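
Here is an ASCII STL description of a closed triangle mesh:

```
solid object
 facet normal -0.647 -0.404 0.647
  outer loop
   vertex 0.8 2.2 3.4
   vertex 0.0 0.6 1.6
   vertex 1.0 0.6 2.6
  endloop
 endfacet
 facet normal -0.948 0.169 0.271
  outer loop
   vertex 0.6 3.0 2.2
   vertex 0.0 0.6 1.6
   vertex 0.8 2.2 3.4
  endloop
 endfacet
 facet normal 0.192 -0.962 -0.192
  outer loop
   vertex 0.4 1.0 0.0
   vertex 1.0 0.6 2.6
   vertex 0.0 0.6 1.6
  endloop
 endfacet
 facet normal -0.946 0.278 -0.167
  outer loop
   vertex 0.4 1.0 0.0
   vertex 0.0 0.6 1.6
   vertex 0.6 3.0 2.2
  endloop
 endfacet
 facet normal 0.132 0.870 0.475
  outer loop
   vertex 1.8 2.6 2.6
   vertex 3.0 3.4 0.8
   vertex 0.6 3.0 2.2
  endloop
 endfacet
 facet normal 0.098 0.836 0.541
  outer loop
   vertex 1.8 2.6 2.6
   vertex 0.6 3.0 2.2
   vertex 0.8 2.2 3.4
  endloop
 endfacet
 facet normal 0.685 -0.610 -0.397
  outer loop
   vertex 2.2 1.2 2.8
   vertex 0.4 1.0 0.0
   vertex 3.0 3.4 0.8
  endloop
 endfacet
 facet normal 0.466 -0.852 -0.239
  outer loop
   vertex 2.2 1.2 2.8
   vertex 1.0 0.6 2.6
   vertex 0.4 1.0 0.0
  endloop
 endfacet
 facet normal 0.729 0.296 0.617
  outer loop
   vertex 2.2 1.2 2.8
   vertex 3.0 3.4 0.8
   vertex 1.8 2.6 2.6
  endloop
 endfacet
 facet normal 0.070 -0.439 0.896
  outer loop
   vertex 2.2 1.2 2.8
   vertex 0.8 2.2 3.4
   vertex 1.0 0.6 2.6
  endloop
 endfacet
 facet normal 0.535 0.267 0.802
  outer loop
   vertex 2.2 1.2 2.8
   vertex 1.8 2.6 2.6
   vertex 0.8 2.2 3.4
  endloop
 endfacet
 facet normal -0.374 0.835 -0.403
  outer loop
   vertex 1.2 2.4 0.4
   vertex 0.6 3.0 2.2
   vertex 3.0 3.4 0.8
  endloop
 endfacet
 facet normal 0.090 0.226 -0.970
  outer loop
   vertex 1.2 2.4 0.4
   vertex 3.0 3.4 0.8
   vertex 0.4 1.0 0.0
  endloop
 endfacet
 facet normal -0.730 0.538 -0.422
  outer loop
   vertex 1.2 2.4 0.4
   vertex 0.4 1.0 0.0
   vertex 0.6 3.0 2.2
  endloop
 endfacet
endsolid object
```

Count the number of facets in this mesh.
14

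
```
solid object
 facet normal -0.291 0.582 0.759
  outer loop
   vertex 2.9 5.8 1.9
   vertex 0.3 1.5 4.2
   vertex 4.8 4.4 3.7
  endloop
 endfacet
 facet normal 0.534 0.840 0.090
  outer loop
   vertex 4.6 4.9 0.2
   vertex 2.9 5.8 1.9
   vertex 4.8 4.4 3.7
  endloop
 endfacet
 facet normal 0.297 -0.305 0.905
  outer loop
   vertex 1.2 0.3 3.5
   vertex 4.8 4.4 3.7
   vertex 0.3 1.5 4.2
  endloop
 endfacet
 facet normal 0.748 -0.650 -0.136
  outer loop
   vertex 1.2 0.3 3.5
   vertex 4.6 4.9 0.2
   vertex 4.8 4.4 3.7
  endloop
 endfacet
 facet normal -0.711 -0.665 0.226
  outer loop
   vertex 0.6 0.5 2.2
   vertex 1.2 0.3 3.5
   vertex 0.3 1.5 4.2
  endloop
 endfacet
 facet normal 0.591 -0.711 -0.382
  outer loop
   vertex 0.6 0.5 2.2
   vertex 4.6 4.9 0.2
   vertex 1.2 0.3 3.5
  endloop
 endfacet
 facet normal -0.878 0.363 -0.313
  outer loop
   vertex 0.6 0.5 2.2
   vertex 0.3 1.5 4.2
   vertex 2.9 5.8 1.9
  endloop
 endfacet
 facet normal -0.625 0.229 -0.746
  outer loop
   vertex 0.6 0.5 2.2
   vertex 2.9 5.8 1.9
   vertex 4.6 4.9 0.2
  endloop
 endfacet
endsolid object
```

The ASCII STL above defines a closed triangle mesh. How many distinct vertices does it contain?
6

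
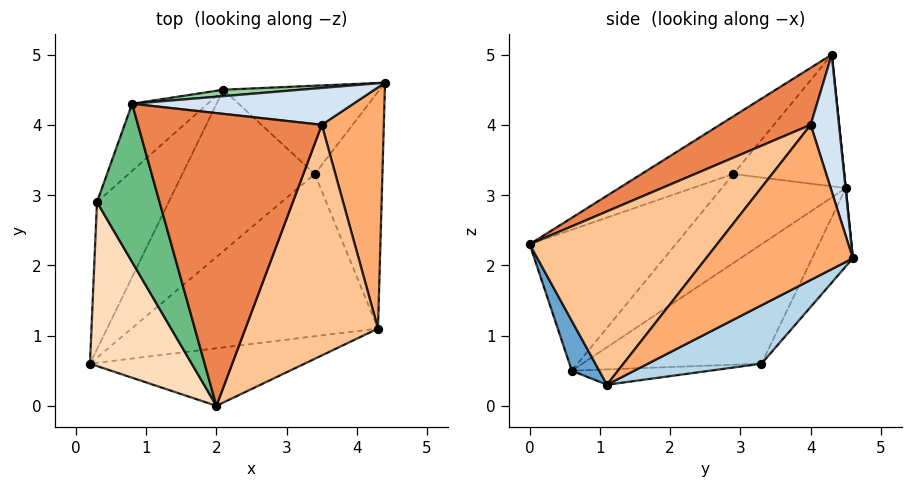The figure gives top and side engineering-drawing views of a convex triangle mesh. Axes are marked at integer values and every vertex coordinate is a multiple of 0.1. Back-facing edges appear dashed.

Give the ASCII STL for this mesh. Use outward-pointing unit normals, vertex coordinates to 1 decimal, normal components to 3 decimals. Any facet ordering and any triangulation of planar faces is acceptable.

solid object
 facet normal 0.092 -0.913 -0.397
  outer loop
   vertex 2.0 0.0 2.3
   vertex 0.2 0.6 0.5
   vertex 4.3 1.1 0.3
  endloop
 endfacet
 facet normal -0.062 0.110 -0.992
  outer loop
   vertex 3.4 3.3 0.6
   vertex 4.3 1.1 0.3
   vertex 0.2 0.6 0.5
  endloop
 endfacet
 facet normal 0.613 0.347 -0.710
  outer loop
   vertex 3.4 3.3 0.6
   vertex 4.4 4.6 2.1
   vertex 4.3 1.1 0.3
  endloop
 endfacet
 facet normal 0.245 0.885 0.396
  outer loop
   vertex 3.5 4.0 4.0
   vertex 4.4 4.6 2.1
   vertex 0.8 4.3 5.0
  endloop
 endfacet
 facet normal 0.263 -0.459 0.848
  outer loop
   vertex 3.5 4.0 4.0
   vertex 0.8 4.3 5.0
   vertex 2.0 0.0 2.3
  endloop
 endfacet
 facet normal 0.907 -0.212 0.363
  outer loop
   vertex 3.5 4.0 4.0
   vertex 4.3 1.1 0.3
   vertex 4.4 4.6 2.1
  endloop
 endfacet
 facet normal 0.694 -0.486 0.531
  outer loop
   vertex 3.5 4.0 4.0
   vertex 2.0 0.0 2.3
   vertex 4.3 1.1 0.3
  endloop
 endfacet
 facet normal -0.671 -0.561 0.485
  outer loop
   vertex 0.3 2.9 3.3
   vertex 0.2 0.6 0.5
   vertex 2.0 0.0 2.3
  endloop
 endfacet
 facet normal -0.568 -0.545 0.616
  outer loop
   vertex 0.3 2.9 3.3
   vertex 2.0 0.0 2.3
   vertex 0.8 4.3 5.0
  endloop
 endfacet
 facet normal 0.003 0.994 0.107
  outer loop
   vertex 2.1 4.5 3.1
   vertex 0.8 4.3 5.0
   vertex 4.4 4.6 2.1
  endloop
 endfacet
 facet normal -0.264 0.809 -0.525
  outer loop
   vertex 2.1 4.5 3.1
   vertex 4.4 4.6 2.1
   vertex 3.4 3.3 0.6
  endloop
 endfacet
 facet normal -0.640 0.675 -0.367
  outer loop
   vertex 2.1 4.5 3.1
   vertex 0.3 2.9 3.3
   vertex 0.8 4.3 5.0
  endloop
 endfacet
 facet normal -0.518 0.635 -0.574
  outer loop
   vertex 2.1 4.5 3.1
   vertex 3.4 3.3 0.6
   vertex 0.2 0.6 0.5
  endloop
 endfacet
 facet normal -0.609 0.624 -0.490
  outer loop
   vertex 2.1 4.5 3.1
   vertex 0.2 0.6 0.5
   vertex 0.3 2.9 3.3
  endloop
 endfacet
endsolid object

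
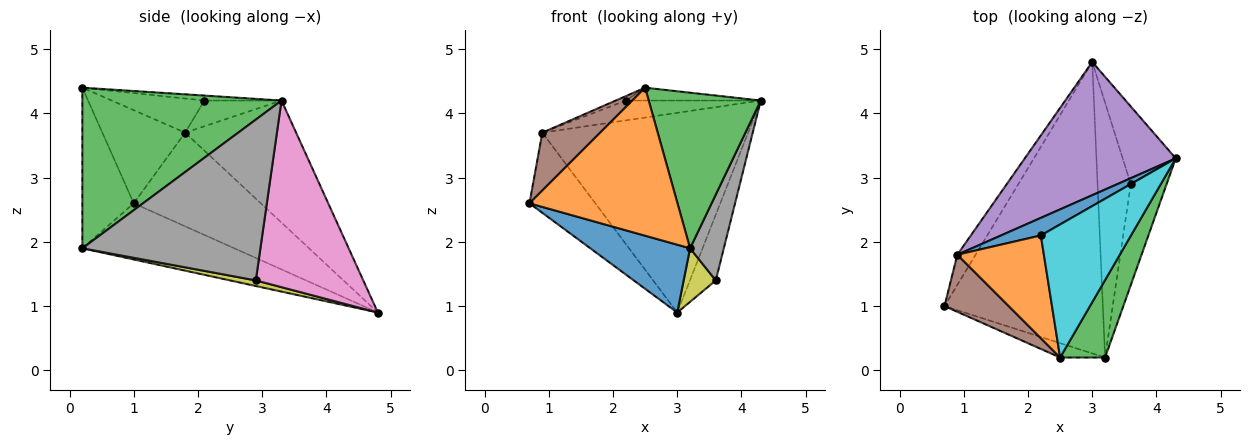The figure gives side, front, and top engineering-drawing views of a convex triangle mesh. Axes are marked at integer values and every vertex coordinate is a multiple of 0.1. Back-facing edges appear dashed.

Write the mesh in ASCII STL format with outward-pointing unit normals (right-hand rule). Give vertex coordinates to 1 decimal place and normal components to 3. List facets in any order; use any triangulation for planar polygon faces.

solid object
 facet normal -0.326 -0.214 -0.921
  outer loop
   vertex 3.2 0.2 1.9
   vertex 0.7 1.0 2.6
   vertex 3.0 4.8 0.9
  endloop
 endfacet
 facet normal -0.327 -0.941 -0.091
  outer loop
   vertex 3.2 0.2 1.9
   vertex 2.5 0.2 4.4
   vertex 0.7 1.0 2.6
  endloop
 endfacet
 facet normal 0.847 -0.476 0.237
  outer loop
   vertex 3.2 0.2 1.9
   vertex 4.3 3.3 4.2
   vertex 2.5 0.2 4.4
  endloop
 endfacet
 facet normal -0.875 0.453 -0.171
  outer loop
   vertex 0.9 1.8 3.7
   vertex 3.0 4.8 0.9
   vertex 0.7 1.0 2.6
  endloop
 endfacet
 facet normal -0.409 0.759 0.506
  outer loop
   vertex 0.9 1.8 3.7
   vertex 4.3 3.3 4.2
   vertex 3.0 4.8 0.9
  endloop
 endfacet
 facet normal -0.714 -0.498 0.492
  outer loop
   vertex 0.9 1.8 3.7
   vertex 0.7 1.0 2.6
   vertex 2.5 0.2 4.4
  endloop
 endfacet
 facet normal 0.937 0.226 -0.267
  outer loop
   vertex 3.6 2.9 1.4
   vertex 3.0 4.8 0.9
   vertex 4.3 3.3 4.2
  endloop
 endfacet
 facet normal 0.960 -0.182 -0.214
  outer loop
   vertex 3.6 2.9 1.4
   vertex 4.3 3.3 4.2
   vertex 3.2 0.2 1.9
  endloop
 endfacet
 facet normal 0.162 -0.203 -0.966
  outer loop
   vertex 3.6 2.9 1.4
   vertex 3.2 0.2 1.9
   vertex 3.0 4.8 0.9
  endloop
 endfacet
 facet normal -0.055 0.096 0.994
  outer loop
   vertex 2.2 2.1 4.2
   vertex 2.5 0.2 4.4
   vertex 4.3 3.3 4.2
  endloop
 endfacet
 facet normal -0.393 0.688 0.610
  outer loop
   vertex 2.2 2.1 4.2
   vertex 4.3 3.3 4.2
   vertex 0.9 1.8 3.7
  endloop
 endfacet
 facet normal -0.367 0.040 0.929
  outer loop
   vertex 2.2 2.1 4.2
   vertex 0.9 1.8 3.7
   vertex 2.5 0.2 4.4
  endloop
 endfacet
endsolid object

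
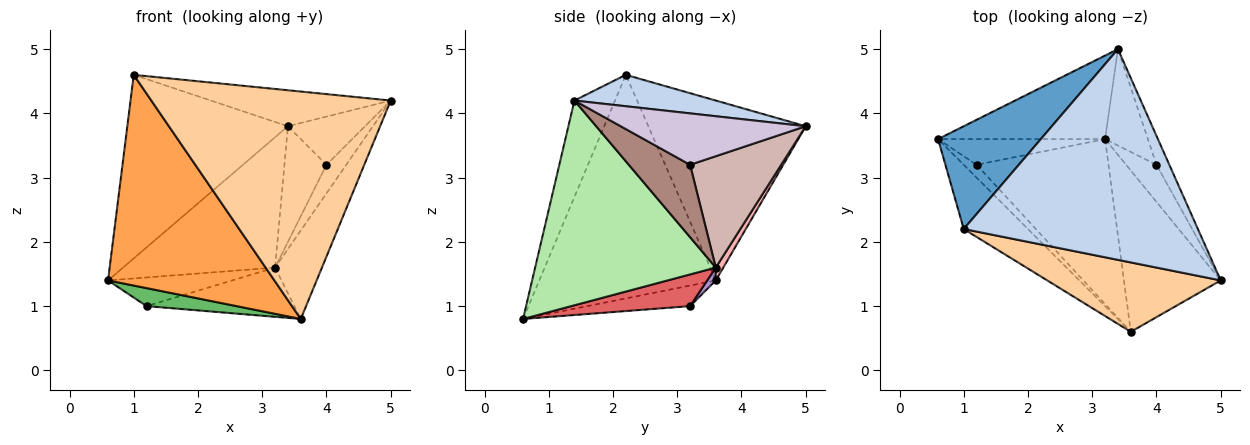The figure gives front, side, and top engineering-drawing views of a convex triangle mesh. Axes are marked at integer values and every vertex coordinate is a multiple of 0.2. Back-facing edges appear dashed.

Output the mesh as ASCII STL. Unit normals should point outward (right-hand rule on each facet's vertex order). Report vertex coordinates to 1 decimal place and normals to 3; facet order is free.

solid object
 facet normal -0.650 0.663 0.371
  outer loop
   vertex 1.0 2.2 4.6
   vertex 3.4 5.0 3.8
   vertex 0.6 3.6 1.4
  endloop
 endfacet
 facet normal 0.131 0.167 0.977
  outer loop
   vertex 1.0 2.2 4.6
   vertex 5.0 1.4 4.2
   vertex 3.4 5.0 3.8
  endloop
 endfacet
 facet normal -0.712 -0.671 -0.205
  outer loop
   vertex 3.6 0.6 0.8
   vertex 1.0 2.2 4.6
   vertex 0.6 3.6 1.4
  endloop
 endfacet
 facet normal -0.160 -0.944 0.288
  outer loop
   vertex 3.6 0.6 0.8
   vertex 5.0 1.4 4.2
   vertex 1.0 2.2 4.6
  endloop
 endfacet
 facet normal -0.681 -0.596 -0.426
  outer loop
   vertex 1.2 3.2 1.0
   vertex 3.6 0.6 0.8
   vertex 0.6 3.6 1.4
  endloop
 endfacet
 facet normal 0.880 0.228 -0.416
  outer loop
   vertex 3.2 3.6 1.6
   vertex 5.0 1.4 4.2
   vertex 3.6 0.6 0.8
  endloop
 endfacet
 facet normal 0.224 0.279 -0.934
  outer loop
   vertex 3.2 3.6 1.6
   vertex 3.6 0.6 0.8
   vertex 1.2 3.2 1.0
  endloop
 endfacet
 facet normal 0.041 0.841 -0.539
  outer loop
   vertex 3.2 3.6 1.6
   vertex 0.6 3.6 1.4
   vertex 3.4 5.0 3.8
  endloop
 endfacet
 facet normal 0.051 0.744 -0.667
  outer loop
   vertex 3.2 3.6 1.6
   vertex 1.2 3.2 1.0
   vertex 0.6 3.6 1.4
  endloop
 endfacet
 facet normal 0.899 0.375 -0.225
  outer loop
   vertex 4.0 3.2 3.2
   vertex 3.4 5.0 3.8
   vertex 5.0 1.4 4.2
  endloop
 endfacet
 facet normal 0.884 0.285 -0.371
  outer loop
   vertex 4.0 3.2 3.2
   vertex 5.0 1.4 4.2
   vertex 3.2 3.6 1.6
  endloop
 endfacet
 facet normal 0.857 0.396 -0.330
  outer loop
   vertex 4.0 3.2 3.2
   vertex 3.2 3.6 1.6
   vertex 3.4 5.0 3.8
  endloop
 endfacet
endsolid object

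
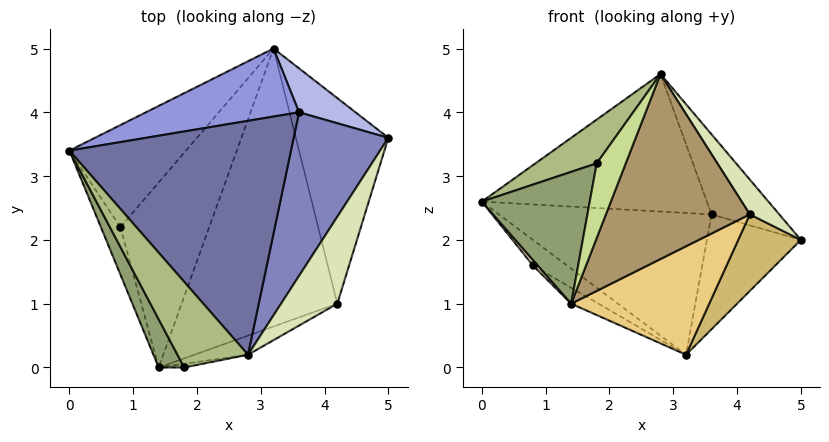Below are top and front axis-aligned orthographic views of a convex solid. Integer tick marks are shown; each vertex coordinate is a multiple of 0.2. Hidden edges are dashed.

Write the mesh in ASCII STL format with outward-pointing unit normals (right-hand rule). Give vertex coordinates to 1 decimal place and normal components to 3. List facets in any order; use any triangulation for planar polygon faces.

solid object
 facet normal -0.037 0.506 0.861
  outer loop
   vertex 3.6 4.0 2.4
   vertex 0.0 3.4 2.6
   vertex 2.8 0.2 4.6
  endloop
 endfacet
 facet normal 0.357 0.411 0.839
  outer loop
   vertex 3.6 4.0 2.4
   vertex 2.8 0.2 4.6
   vertex 5.0 3.6 2.0
  endloop
 endfacet
 facet normal -0.125 0.894 0.429
  outer loop
   vertex 3.6 4.0 2.4
   vertex 3.2 5.0 0.2
   vertex 0.0 3.4 2.6
  endloop
 endfacet
 facet normal 0.346 0.876 0.335
  outer loop
   vertex 3.6 4.0 2.4
   vertex 5.0 3.6 2.0
   vertex 3.2 5.0 0.2
  endloop
 endfacet
 facet normal -0.884 -0.440 0.161
  outer loop
   vertex 1.8 0.0 3.2
   vertex 0.0 3.4 2.6
   vertex 1.4 0.0 1.0
  endloop
 endfacet
 facet normal -0.756 -0.298 0.583
  outer loop
   vertex 1.8 0.0 3.2
   vertex 2.8 0.2 4.6
   vertex 0.0 3.4 2.6
  endloop
 endfacet
 facet normal 0.259 -0.965 -0.047
  outer loop
   vertex 1.8 0.0 3.2
   vertex 1.4 0.0 1.0
   vertex 2.8 0.2 4.6
  endloop
 endfacet
 facet normal 0.858 -0.191 0.477
  outer loop
   vertex 4.2 1.0 2.4
   vertex 5.0 3.6 2.0
   vertex 2.8 0.2 4.6
  endloop
 endfacet
 facet normal 0.377 -0.921 -0.095
  outer loop
   vertex 4.2 1.0 2.4
   vertex 2.8 0.2 4.6
   vertex 1.4 0.0 1.0
  endloop
 endfacet
 facet normal 0.554 -0.291 -0.780
  outer loop
   vertex 4.2 1.0 2.4
   vertex 3.2 5.0 0.2
   vertex 5.0 3.6 2.0
  endloop
 endfacet
 facet normal 0.512 -0.312 -0.800
  outer loop
   vertex 4.2 1.0 2.4
   vertex 1.4 0.0 1.0
   vertex 3.2 5.0 0.2
  endloop
 endfacet
 facet normal -0.816 -0.066 -0.574
  outer loop
   vertex 0.8 2.2 1.6
   vertex 1.4 0.0 1.0
   vertex 0.0 3.4 2.6
  endloop
 endfacet
 facet normal -0.647 0.185 -0.740
  outer loop
   vertex 0.8 2.2 1.6
   vertex 0.0 3.4 2.6
   vertex 3.2 5.0 0.2
  endloop
 endfacet
 facet normal -0.563 0.071 -0.823
  outer loop
   vertex 0.8 2.2 1.6
   vertex 3.2 5.0 0.2
   vertex 1.4 0.0 1.0
  endloop
 endfacet
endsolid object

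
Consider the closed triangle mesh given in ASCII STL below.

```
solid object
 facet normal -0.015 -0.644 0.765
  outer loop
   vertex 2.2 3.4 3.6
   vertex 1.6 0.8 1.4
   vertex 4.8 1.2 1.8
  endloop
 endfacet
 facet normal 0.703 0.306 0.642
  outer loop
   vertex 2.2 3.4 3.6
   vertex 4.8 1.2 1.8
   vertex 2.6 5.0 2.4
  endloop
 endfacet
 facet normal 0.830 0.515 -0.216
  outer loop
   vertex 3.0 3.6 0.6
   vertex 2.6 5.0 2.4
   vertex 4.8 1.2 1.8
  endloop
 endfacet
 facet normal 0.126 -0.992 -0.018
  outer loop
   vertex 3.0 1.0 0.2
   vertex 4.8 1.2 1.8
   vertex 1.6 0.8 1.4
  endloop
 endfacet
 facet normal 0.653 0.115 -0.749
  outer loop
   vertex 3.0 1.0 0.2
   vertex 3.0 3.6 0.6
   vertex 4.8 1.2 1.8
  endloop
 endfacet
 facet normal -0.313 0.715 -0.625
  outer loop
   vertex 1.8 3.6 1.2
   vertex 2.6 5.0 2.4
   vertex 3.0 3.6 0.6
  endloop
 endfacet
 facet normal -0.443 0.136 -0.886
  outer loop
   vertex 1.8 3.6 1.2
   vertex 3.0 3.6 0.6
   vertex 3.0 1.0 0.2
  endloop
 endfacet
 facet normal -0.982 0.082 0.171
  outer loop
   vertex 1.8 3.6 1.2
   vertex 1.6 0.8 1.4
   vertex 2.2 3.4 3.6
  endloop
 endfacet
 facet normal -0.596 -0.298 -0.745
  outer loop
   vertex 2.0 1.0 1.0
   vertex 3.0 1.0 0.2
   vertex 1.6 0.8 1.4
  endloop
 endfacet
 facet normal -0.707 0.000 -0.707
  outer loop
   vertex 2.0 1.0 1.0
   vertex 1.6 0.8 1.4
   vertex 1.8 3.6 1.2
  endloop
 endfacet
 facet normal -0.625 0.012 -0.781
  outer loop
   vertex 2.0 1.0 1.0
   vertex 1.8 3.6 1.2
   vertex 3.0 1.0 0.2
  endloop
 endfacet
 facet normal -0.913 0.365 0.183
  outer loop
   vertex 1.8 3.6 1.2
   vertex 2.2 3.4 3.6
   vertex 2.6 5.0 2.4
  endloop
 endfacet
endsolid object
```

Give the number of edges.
18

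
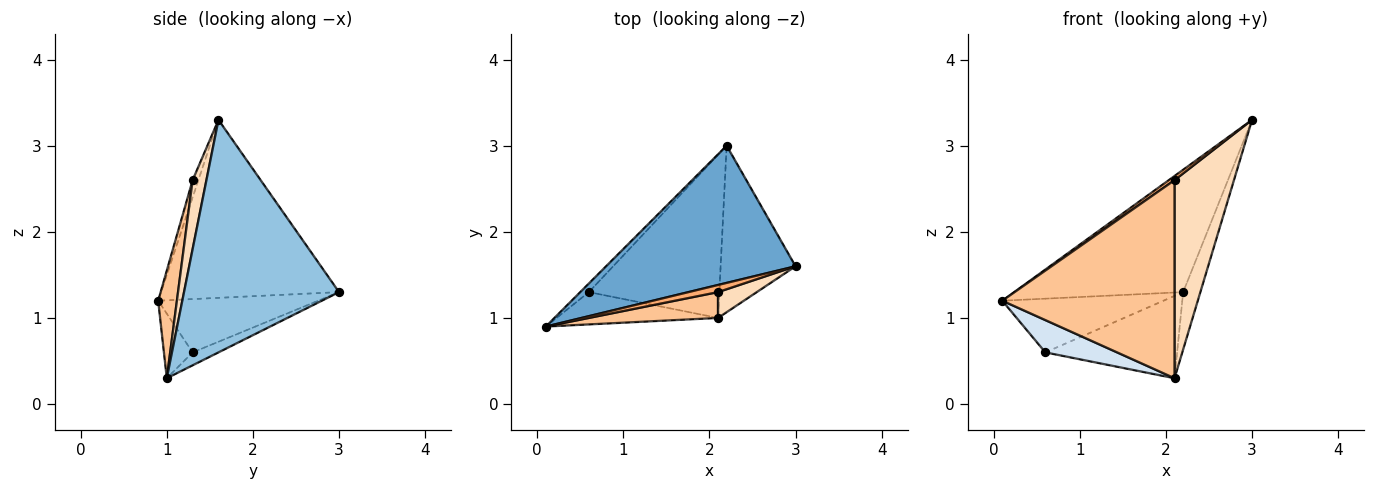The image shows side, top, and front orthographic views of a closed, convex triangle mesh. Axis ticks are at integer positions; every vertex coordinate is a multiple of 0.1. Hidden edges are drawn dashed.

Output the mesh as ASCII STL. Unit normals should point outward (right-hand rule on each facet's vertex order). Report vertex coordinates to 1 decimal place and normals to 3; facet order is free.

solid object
 facet normal -0.574 0.545 0.611
  outer loop
   vertex 2.2 3.0 1.3
   vertex 0.1 0.9 1.2
   vertex 3.0 1.6 3.3
  endloop
 endfacet
 facet normal 0.947 0.105 -0.305
  outer loop
   vertex 2.1 1.0 0.3
   vertex 2.2 3.0 1.3
   vertex 3.0 1.6 3.3
  endloop
 endfacet
 facet normal -0.700 0.705 -0.113
  outer loop
   vertex 0.6 1.3 0.6
   vertex 0.1 0.9 1.2
   vertex 2.2 3.0 1.3
  endloop
 endfacet
 facet normal -0.272 -0.680 -0.680
  outer loop
   vertex 0.6 1.3 0.6
   vertex 2.1 1.0 0.3
   vertex 0.1 0.9 1.2
  endloop
 endfacet
 facet normal -0.088 0.449 -0.889
  outer loop
   vertex 0.6 1.3 0.6
   vertex 2.2 3.0 1.3
   vertex 2.1 1.0 0.3
  endloop
 endfacet
 facet normal -0.450 -0.450 0.771
  outer loop
   vertex 2.1 1.3 2.6
   vertex 3.0 1.6 3.3
   vertex 0.1 0.9 1.2
  endloop
 endfacet
 facet normal 0.107 -0.986 0.129
  outer loop
   vertex 2.1 1.3 2.6
   vertex 0.1 0.9 1.2
   vertex 2.1 1.0 0.3
  endloop
 endfacet
 facet normal 0.224 -0.966 0.126
  outer loop
   vertex 2.1 1.3 2.6
   vertex 2.1 1.0 0.3
   vertex 3.0 1.6 3.3
  endloop
 endfacet
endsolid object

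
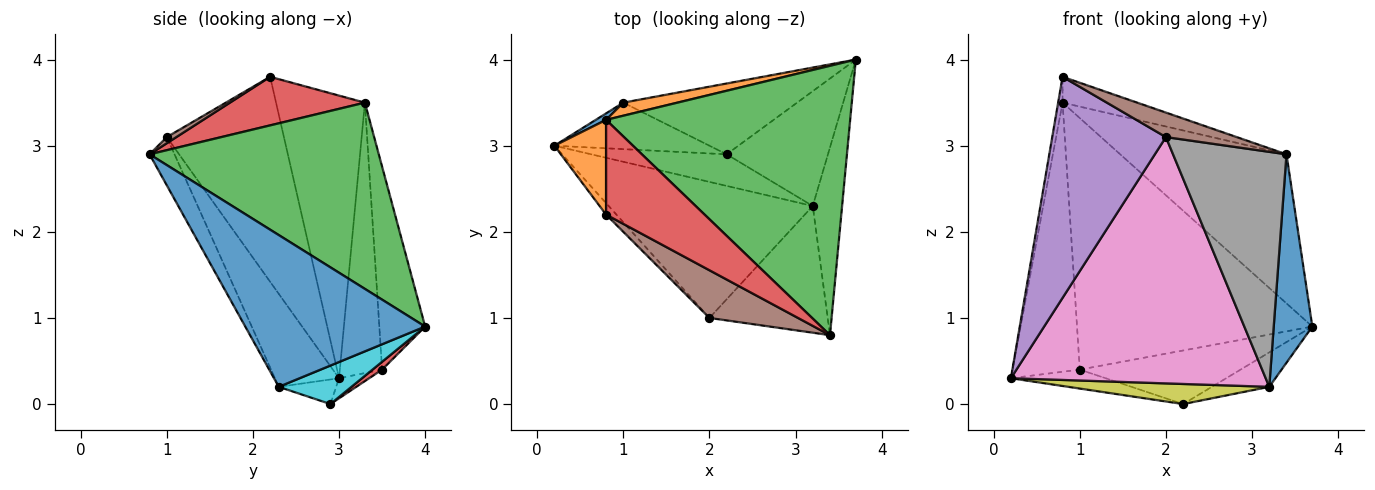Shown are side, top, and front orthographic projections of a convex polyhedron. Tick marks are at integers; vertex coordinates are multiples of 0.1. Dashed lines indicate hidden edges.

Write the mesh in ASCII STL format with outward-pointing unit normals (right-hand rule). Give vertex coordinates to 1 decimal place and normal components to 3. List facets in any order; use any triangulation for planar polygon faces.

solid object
 facet normal 0.961 -0.206 -0.186
  outer loop
   vertex 3.2 2.3 0.2
   vertex 3.7 4.0 0.9
   vertex 3.4 0.8 2.9
  endloop
 endfacet
 facet normal -0.983 0.049 0.180
  outer loop
   vertex 0.8 3.3 3.5
   vertex 0.2 3.0 0.3
   vertex 0.8 2.2 3.8
  endloop
 endfacet
 facet normal 0.555 0.403 0.728
  outer loop
   vertex 0.8 3.3 3.5
   vertex 3.4 0.8 2.9
   vertex 3.7 4.0 0.9
  endloop
 endfacet
 facet normal 0.430 0.238 0.871
  outer loop
   vertex 0.8 3.3 3.5
   vertex 0.8 2.2 3.8
   vertex 3.4 0.8 2.9
  endloop
 endfacet
 facet normal -0.717 -0.696 -0.036
  outer loop
   vertex 2.0 1.0 3.1
   vertex 0.8 2.2 3.8
   vertex 0.2 3.0 0.3
  endloop
 endfacet
 facet normal 0.062 -0.456 0.888
  outer loop
   vertex 2.0 1.0 3.1
   vertex 3.4 0.8 2.9
   vertex 0.8 2.2 3.8
  endloop
 endfacet
 facet normal -0.215 -0.855 -0.472
  outer loop
   vertex 2.0 1.0 3.1
   vertex 0.2 3.0 0.3
   vertex 3.2 2.3 0.2
  endloop
 endfacet
 facet normal -0.190 -0.864 -0.466
  outer loop
   vertex 2.0 1.0 3.1
   vertex 3.2 2.3 0.2
   vertex 3.4 0.8 2.9
  endloop
 endfacet
 facet normal -0.152 -0.531 -0.834
  outer loop
   vertex 2.2 2.9 0.0
   vertex 3.2 2.3 0.2
   vertex 0.2 3.0 0.3
  endloop
 endfacet
 facet normal 0.342 0.270 -0.900
  outer loop
   vertex 2.2 2.9 0.0
   vertex 3.7 4.0 0.9
   vertex 3.2 2.3 0.2
  endloop
 endfacet
 facet normal -0.532 0.847 0.020
  outer loop
   vertex 1.0 3.5 0.4
   vertex 0.2 3.0 0.3
   vertex 0.8 3.3 3.5
  endloop
 endfacet
 facet normal -0.191 0.980 0.051
  outer loop
   vertex 1.0 3.5 0.4
   vertex 0.8 3.3 3.5
   vertex 3.7 4.0 0.9
  endloop
 endfacet
 facet normal -0.119 0.375 -0.919
  outer loop
   vertex 1.0 3.5 0.4
   vertex 2.2 2.9 0.0
   vertex 0.2 3.0 0.3
  endloop
 endfacet
 facet normal 0.036 0.603 -0.797
  outer loop
   vertex 1.0 3.5 0.4
   vertex 3.7 4.0 0.9
   vertex 2.2 2.9 0.0
  endloop
 endfacet
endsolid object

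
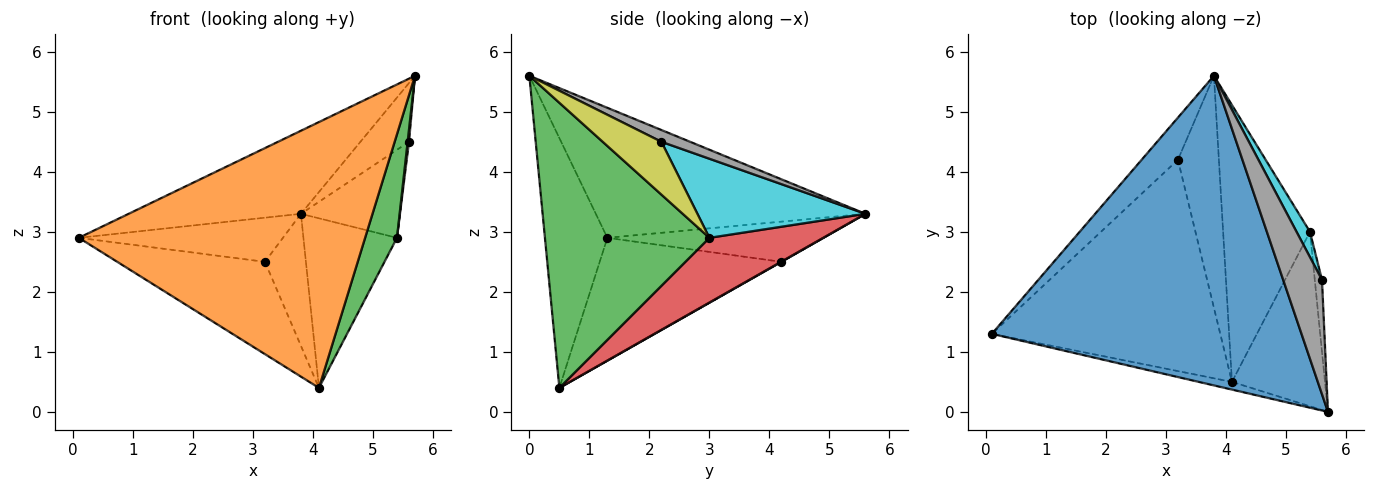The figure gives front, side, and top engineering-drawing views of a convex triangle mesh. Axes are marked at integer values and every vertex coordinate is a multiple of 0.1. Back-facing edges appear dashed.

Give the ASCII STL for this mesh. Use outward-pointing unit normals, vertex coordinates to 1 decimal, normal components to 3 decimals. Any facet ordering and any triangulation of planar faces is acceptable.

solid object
 facet normal -0.376 0.240 0.895
  outer loop
   vertex 3.8 5.6 3.3
   vertex 0.1 1.3 2.9
   vertex 5.7 0.0 5.6
  endloop
 endfacet
 facet normal -0.213 -0.977 -0.028
  outer loop
   vertex 4.1 0.5 0.4
   vertex 5.7 0.0 5.6
   vertex 0.1 1.3 2.9
  endloop
 endfacet
 facet normal 0.935 -0.181 -0.305
  outer loop
   vertex 5.4 3.0 2.9
   vertex 5.7 0.0 5.6
   vertex 4.1 0.5 0.4
  endloop
 endfacet
 facet normal 0.536 0.441 -0.720
  outer loop
   vertex 5.4 3.0 2.9
   vertex 4.1 0.5 0.4
   vertex 3.8 5.6 3.3
  endloop
 endfacet
 facet normal -0.608 0.574 -0.549
  outer loop
   vertex 3.2 4.2 2.5
   vertex 0.1 1.3 2.9
   vertex 3.8 5.6 3.3
  endloop
 endfacet
 facet normal -0.442 0.359 -0.822
  outer loop
   vertex 3.2 4.2 2.5
   vertex 4.1 0.5 0.4
   vertex 0.1 1.3 2.9
  endloop
 endfacet
 facet normal 0.005 0.495 -0.869
  outer loop
   vertex 3.2 4.2 2.5
   vertex 3.8 5.6 3.3
   vertex 4.1 0.5 0.4
  endloop
 endfacet
 facet normal 0.261 0.441 0.859
  outer loop
   vertex 5.6 2.2 4.5
   vertex 3.8 5.6 3.3
   vertex 5.7 0.0 5.6
  endloop
 endfacet
 facet normal 0.991 -0.023 -0.135
  outer loop
   vertex 5.6 2.2 4.5
   vertex 5.7 0.0 5.6
   vertex 5.4 3.0 2.9
  endloop
 endfacet
 facet normal 0.852 0.502 0.145
  outer loop
   vertex 5.6 2.2 4.5
   vertex 5.4 3.0 2.9
   vertex 3.8 5.6 3.3
  endloop
 endfacet
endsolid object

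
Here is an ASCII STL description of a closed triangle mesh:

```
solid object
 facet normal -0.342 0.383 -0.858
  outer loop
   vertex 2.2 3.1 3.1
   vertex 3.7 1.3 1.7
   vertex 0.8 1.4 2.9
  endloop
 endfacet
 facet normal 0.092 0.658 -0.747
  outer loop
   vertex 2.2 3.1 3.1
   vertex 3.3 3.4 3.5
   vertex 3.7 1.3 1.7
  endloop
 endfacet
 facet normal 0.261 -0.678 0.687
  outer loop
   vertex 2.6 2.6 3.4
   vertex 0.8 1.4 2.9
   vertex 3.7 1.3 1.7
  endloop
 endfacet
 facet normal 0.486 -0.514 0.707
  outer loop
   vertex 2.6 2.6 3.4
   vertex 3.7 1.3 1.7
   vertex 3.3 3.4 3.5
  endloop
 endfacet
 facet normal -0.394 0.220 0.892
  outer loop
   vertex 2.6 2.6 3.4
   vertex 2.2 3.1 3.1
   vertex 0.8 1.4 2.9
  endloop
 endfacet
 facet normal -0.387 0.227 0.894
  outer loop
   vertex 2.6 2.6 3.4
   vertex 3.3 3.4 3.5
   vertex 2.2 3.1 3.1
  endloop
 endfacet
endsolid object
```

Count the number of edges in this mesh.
9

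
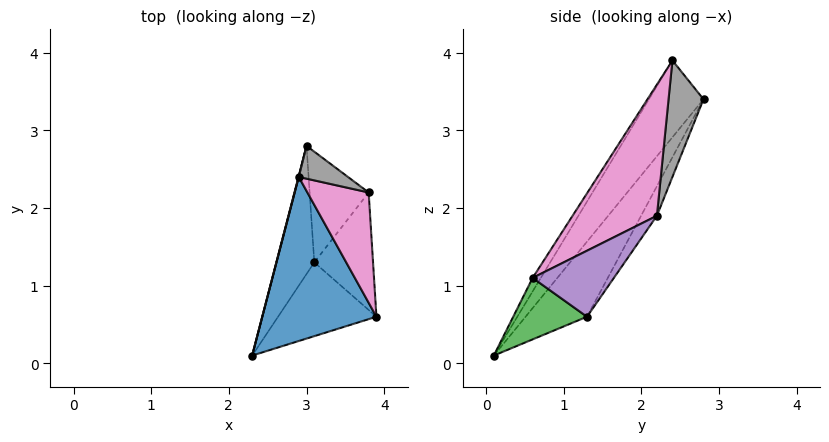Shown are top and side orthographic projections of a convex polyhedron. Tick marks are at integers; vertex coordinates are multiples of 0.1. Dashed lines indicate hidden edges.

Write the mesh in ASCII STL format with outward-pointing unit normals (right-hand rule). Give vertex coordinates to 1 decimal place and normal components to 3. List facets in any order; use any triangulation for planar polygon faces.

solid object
 facet normal -0.062 -0.849 0.524
  outer loop
   vertex 2.9 2.4 3.9
   vertex 2.3 0.1 0.1
   vertex 3.9 0.6 1.1
  endloop
 endfacet
 facet normal -0.969 0.247 0.004
  outer loop
   vertex 2.9 2.4 3.9
   vertex 3.0 2.8 3.4
   vertex 2.3 0.1 0.1
  endloop
 endfacet
 facet normal 0.530 0.000 -0.848
  outer loop
   vertex 3.1 1.3 0.6
   vertex 3.9 0.6 1.1
   vertex 2.3 0.1 0.1
  endloop
 endfacet
 facet normal -0.703 0.616 -0.355
  outer loop
   vertex 3.1 1.3 0.6
   vertex 2.3 0.1 0.1
   vertex 3.0 2.8 3.4
  endloop
 endfacet
 facet normal 0.699 0.354 -0.622
  outer loop
   vertex 3.8 2.2 1.9
   vertex 3.9 0.6 1.1
   vertex 3.1 1.3 0.6
  endloop
 endfacet
 facet normal -0.233 0.854 -0.466
  outer loop
   vertex 3.8 2.2 1.9
   vertex 3.1 1.3 0.6
   vertex 3.0 2.8 3.4
  endloop
 endfacet
 facet normal 0.895 -0.153 0.418
  outer loop
   vertex 3.8 2.2 1.9
   vertex 2.9 2.4 3.9
   vertex 3.9 0.6 1.1
  endloop
 endfacet
 facet normal 0.892 0.248 0.377
  outer loop
   vertex 3.8 2.2 1.9
   vertex 3.0 2.8 3.4
   vertex 2.9 2.4 3.9
  endloop
 endfacet
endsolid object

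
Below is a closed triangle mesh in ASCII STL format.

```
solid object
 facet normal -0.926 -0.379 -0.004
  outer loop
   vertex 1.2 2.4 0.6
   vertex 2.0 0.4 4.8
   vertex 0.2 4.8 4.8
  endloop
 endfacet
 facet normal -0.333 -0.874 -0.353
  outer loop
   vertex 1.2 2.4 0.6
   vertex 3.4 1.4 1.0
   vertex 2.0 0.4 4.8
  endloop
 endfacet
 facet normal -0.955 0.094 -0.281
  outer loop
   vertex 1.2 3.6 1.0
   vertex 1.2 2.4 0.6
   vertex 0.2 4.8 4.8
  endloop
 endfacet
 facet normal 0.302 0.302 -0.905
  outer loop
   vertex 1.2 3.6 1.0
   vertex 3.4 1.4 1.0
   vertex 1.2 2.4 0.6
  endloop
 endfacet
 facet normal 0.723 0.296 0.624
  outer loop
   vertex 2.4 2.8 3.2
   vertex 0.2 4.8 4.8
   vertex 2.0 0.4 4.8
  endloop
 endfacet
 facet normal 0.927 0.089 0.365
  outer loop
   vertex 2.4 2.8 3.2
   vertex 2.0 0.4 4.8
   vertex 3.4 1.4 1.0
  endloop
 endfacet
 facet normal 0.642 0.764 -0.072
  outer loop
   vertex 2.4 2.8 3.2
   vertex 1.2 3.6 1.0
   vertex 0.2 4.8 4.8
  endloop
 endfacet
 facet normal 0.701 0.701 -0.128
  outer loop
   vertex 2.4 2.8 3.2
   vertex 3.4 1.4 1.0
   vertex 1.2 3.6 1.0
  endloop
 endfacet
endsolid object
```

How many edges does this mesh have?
12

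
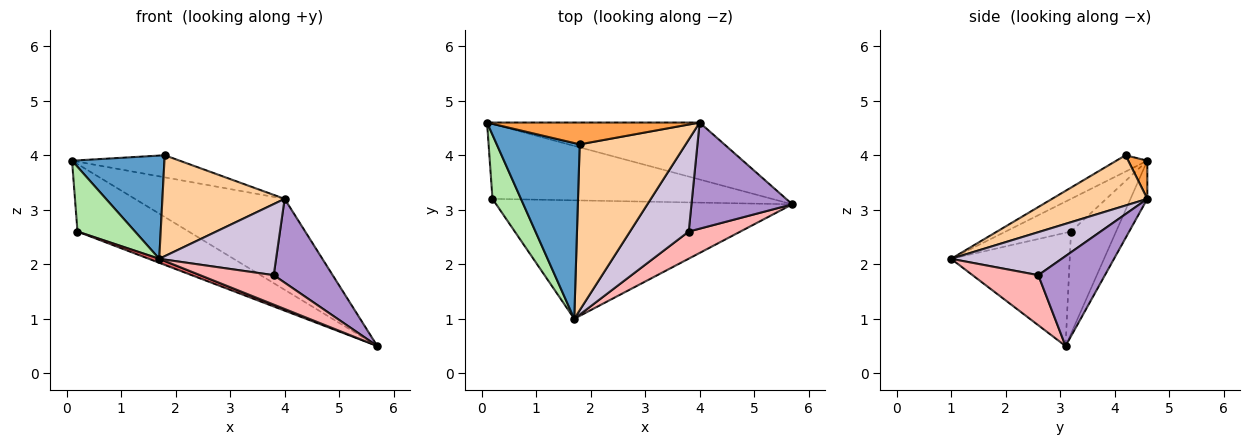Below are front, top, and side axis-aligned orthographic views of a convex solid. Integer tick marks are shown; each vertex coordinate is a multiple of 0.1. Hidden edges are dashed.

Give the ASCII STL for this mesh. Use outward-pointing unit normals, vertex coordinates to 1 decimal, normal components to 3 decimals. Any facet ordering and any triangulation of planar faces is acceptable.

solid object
 facet normal -0.168 -0.499 0.850
  outer loop
   vertex 1.8 4.2 4.0
   vertex 0.1 4.6 3.9
   vertex 1.7 1.0 2.1
  endloop
 endfacet
 facet normal -0.095 0.844 -0.528
  outer loop
   vertex 4.0 4.6 3.2
   vertex 5.7 3.1 0.5
   vertex 0.1 4.6 3.9
  endloop
 endfacet
 facet normal 0.125 0.706 0.697
  outer loop
   vertex 4.0 4.6 3.2
   vertex 0.1 4.6 3.9
   vertex 1.8 4.2 4.0
  endloop
 endfacet
 facet normal 0.376 -0.482 0.792
  outer loop
   vertex 4.0 4.6 3.2
   vertex 1.8 4.2 4.0
   vertex 1.7 1.0 2.1
  endloop
 endfacet
 facet normal -0.262 0.647 -0.716
  outer loop
   vertex 0.2 3.2 2.6
   vertex 0.1 4.6 3.9
   vertex 5.7 3.1 0.5
  endloop
 endfacet
 facet normal -0.629 -0.553 0.547
  outer loop
   vertex 0.2 3.2 2.6
   vertex 1.7 1.0 2.1
   vertex 0.1 4.6 3.9
  endloop
 endfacet
 facet normal -0.357 -0.031 -0.934
  outer loop
   vertex 0.2 3.2 2.6
   vertex 5.7 3.1 0.5
   vertex 1.7 1.0 2.1
  endloop
 endfacet
 facet normal 0.549 -0.615 0.566
  outer loop
   vertex 3.8 2.6 1.8
   vertex 1.7 1.0 2.1
   vertex 5.7 3.1 0.5
  endloop
 endfacet
 facet normal 0.574 -0.507 0.643
  outer loop
   vertex 3.8 2.6 1.8
   vertex 5.7 3.1 0.5
   vertex 4.0 4.6 3.2
  endloop
 endfacet
 facet normal 0.501 -0.529 0.685
  outer loop
   vertex 3.8 2.6 1.8
   vertex 4.0 4.6 3.2
   vertex 1.7 1.0 2.1
  endloop
 endfacet
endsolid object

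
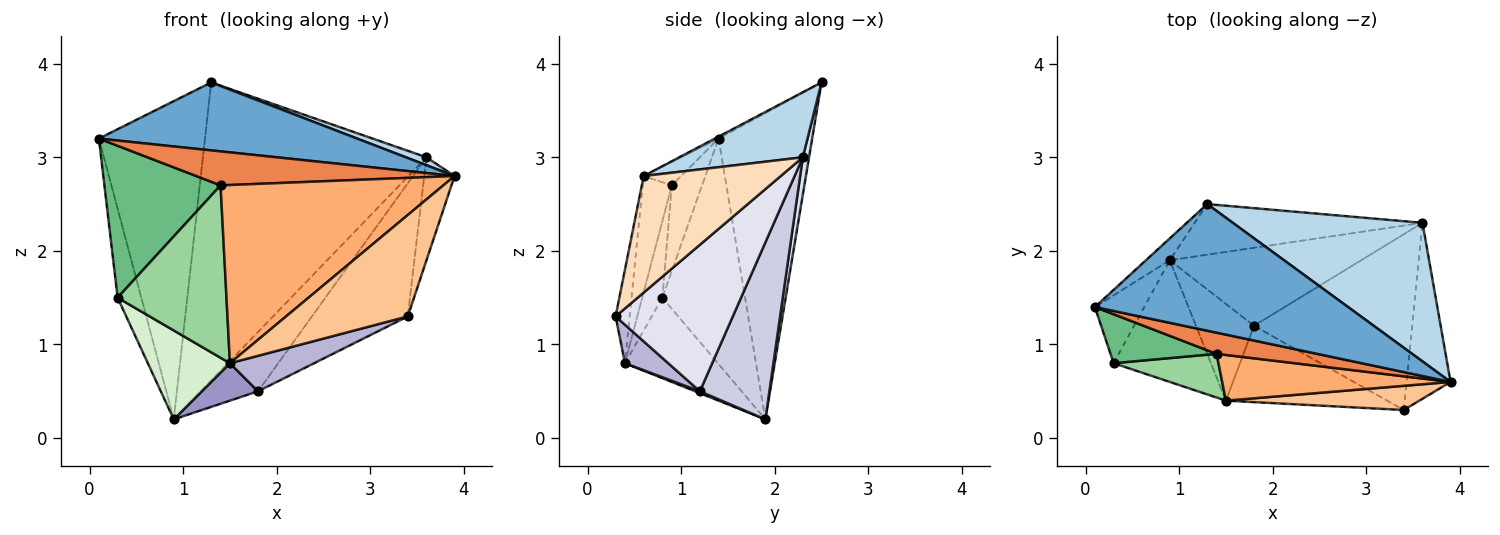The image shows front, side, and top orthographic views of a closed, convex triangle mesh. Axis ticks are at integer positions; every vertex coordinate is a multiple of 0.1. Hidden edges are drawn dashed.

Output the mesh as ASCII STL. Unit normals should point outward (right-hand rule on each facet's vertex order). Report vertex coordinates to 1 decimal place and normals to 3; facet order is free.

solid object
 facet normal -0.007 -0.473 0.881
  outer loop
   vertex 1.3 2.5 3.8
   vertex 0.1 1.4 3.2
   vertex 3.9 0.6 2.8
  endloop
 endfacet
 facet normal -0.661 0.749 -0.051
  outer loop
   vertex 0.9 1.9 0.2
   vertex 0.1 1.4 3.2
   vertex 1.3 2.5 3.8
  endloop
 endfacet
 facet normal 0.324 -0.054 0.945
  outer loop
   vertex 3.6 2.3 3.0
   vertex 1.3 2.5 3.8
   vertex 3.9 0.6 2.8
  endloop
 endfacet
 facet normal 0.028 0.986 -0.167
  outer loop
   vertex 3.6 2.3 3.0
   vertex 0.9 1.9 0.2
   vertex 1.3 2.5 3.8
  endloop
 endfacet
 facet normal -0.122 -0.842 0.525
  outer loop
   vertex 1.4 0.9 2.7
   vertex 3.9 0.6 2.8
   vertex 0.1 1.4 3.2
  endloop
 endfacet
 facet normal -0.125 -0.961 0.246
  outer loop
   vertex 1.4 0.9 2.7
   vertex 1.5 0.4 0.8
   vertex 3.9 0.6 2.8
  endloop
 endfacet
 facet normal -0.112 -0.967 0.231
  outer loop
   vertex 3.4 0.3 1.3
   vertex 3.9 0.6 2.8
   vertex 1.5 0.4 0.8
  endloop
 endfacet
 facet normal 0.916 0.202 -0.346
  outer loop
   vertex 3.4 0.3 1.3
   vertex 3.6 2.3 3.0
   vertex 3.9 0.6 2.8
  endloop
 endfacet
 facet normal -0.241 -0.924 0.298
  outer loop
   vertex 0.3 0.8 1.5
   vertex 1.4 0.9 2.7
   vertex 0.1 1.4 3.2
  endloop
 endfacet
 facet normal -0.177 -0.954 0.242
  outer loop
   vertex 0.3 0.8 1.5
   vertex 1.5 0.4 0.8
   vertex 1.4 0.9 2.7
  endloop
 endfacet
 facet normal -0.941 0.270 -0.206
  outer loop
   vertex 0.3 0.8 1.5
   vertex 0.1 1.4 3.2
   vertex 0.9 1.9 0.2
  endloop
 endfacet
 facet normal -0.555 -0.491 -0.671
  outer loop
   vertex 0.3 0.8 1.5
   vertex 0.9 1.9 0.2
   vertex 1.5 0.4 0.8
  endloop
 endfacet
 facet normal 0.030 -0.361 -0.932
  outer loop
   vertex 1.8 1.2 0.5
   vertex 1.5 0.4 0.8
   vertex 0.9 1.9 0.2
  endloop
 endfacet
 facet normal 0.212 -0.412 -0.886
  outer loop
   vertex 1.8 1.2 0.5
   vertex 3.4 0.3 1.3
   vertex 1.5 0.4 0.8
  endloop
 endfacet
 facet normal 0.593 0.487 -0.641
  outer loop
   vertex 1.8 1.2 0.5
   vertex 0.9 1.9 0.2
   vertex 3.6 2.3 3.0
  endloop
 endfacet
 facet normal 0.594 0.486 -0.641
  outer loop
   vertex 1.8 1.2 0.5
   vertex 3.6 2.3 3.0
   vertex 3.4 0.3 1.3
  endloop
 endfacet
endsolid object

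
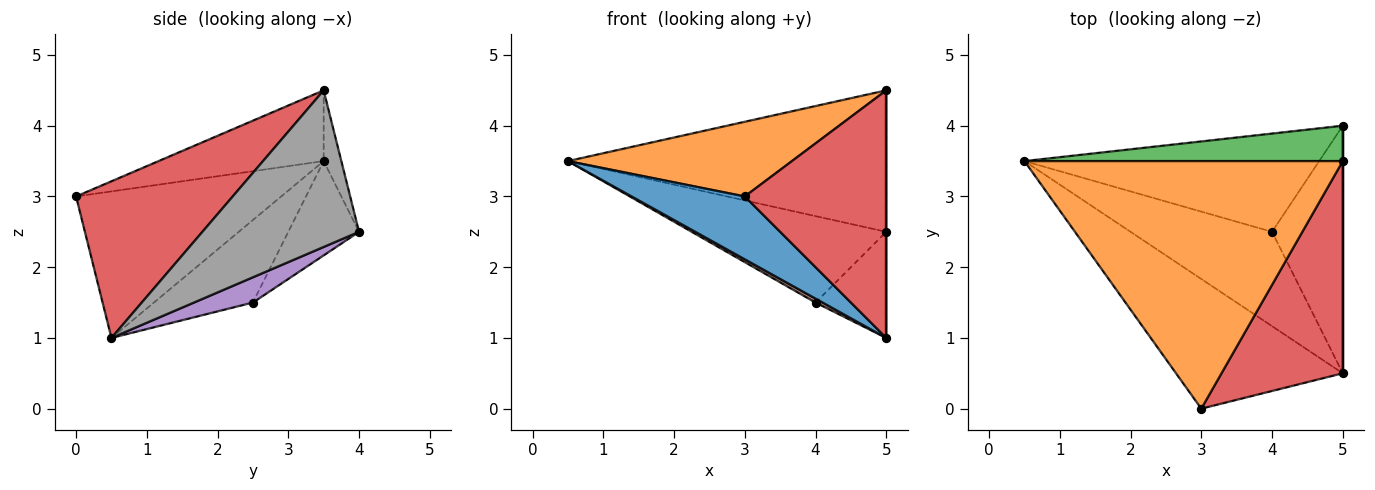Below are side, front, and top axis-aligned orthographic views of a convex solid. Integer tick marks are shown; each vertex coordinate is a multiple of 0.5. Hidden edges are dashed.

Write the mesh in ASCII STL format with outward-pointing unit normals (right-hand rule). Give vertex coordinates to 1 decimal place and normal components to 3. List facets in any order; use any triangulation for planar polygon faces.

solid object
 facet normal -0.620 -0.342 -0.706
  outer loop
   vertex 5.0 0.5 1.0
   vertex 3.0 0.0 3.0
   vertex 0.5 3.5 3.5
  endloop
 endfacet
 facet normal -0.208 -0.282 0.936
  outer loop
   vertex 5.0 3.5 4.5
   vertex 0.5 3.5 3.5
   vertex 3.0 0.0 3.0
  endloop
 endfacet
 facet normal -0.054 0.969 0.242
  outer loop
   vertex 5.0 3.5 4.5
   vertex 5.0 4.0 2.5
   vertex 0.5 3.5 3.5
  endloop
 endfacet
 facet normal 0.643 -0.581 0.498
  outer loop
   vertex 5.0 3.5 4.5
   vertex 3.0 0.0 3.0
   vertex 5.0 0.5 1.0
  endloop
 endfacet
 facet normal 0.312 0.374 -0.873
  outer loop
   vertex 4.0 2.5 1.5
   vertex 5.0 4.0 2.5
   vertex 5.0 0.5 1.0
  endloop
 endfacet
 facet normal -0.504 -0.036 -0.863
  outer loop
   vertex 4.0 2.5 1.5
   vertex 5.0 0.5 1.0
   vertex 0.5 3.5 3.5
  endloop
 endfacet
 facet normal -0.234 0.642 -0.730
  outer loop
   vertex 4.0 2.5 1.5
   vertex 0.5 3.5 3.5
   vertex 5.0 4.0 2.5
  endloop
 endfacet
 facet normal 1.000 0.000 0.000
  outer loop
   vertex 5.0 3.5 4.5
   vertex 5.0 0.5 1.0
   vertex 5.0 4.0 2.5
  endloop
 endfacet
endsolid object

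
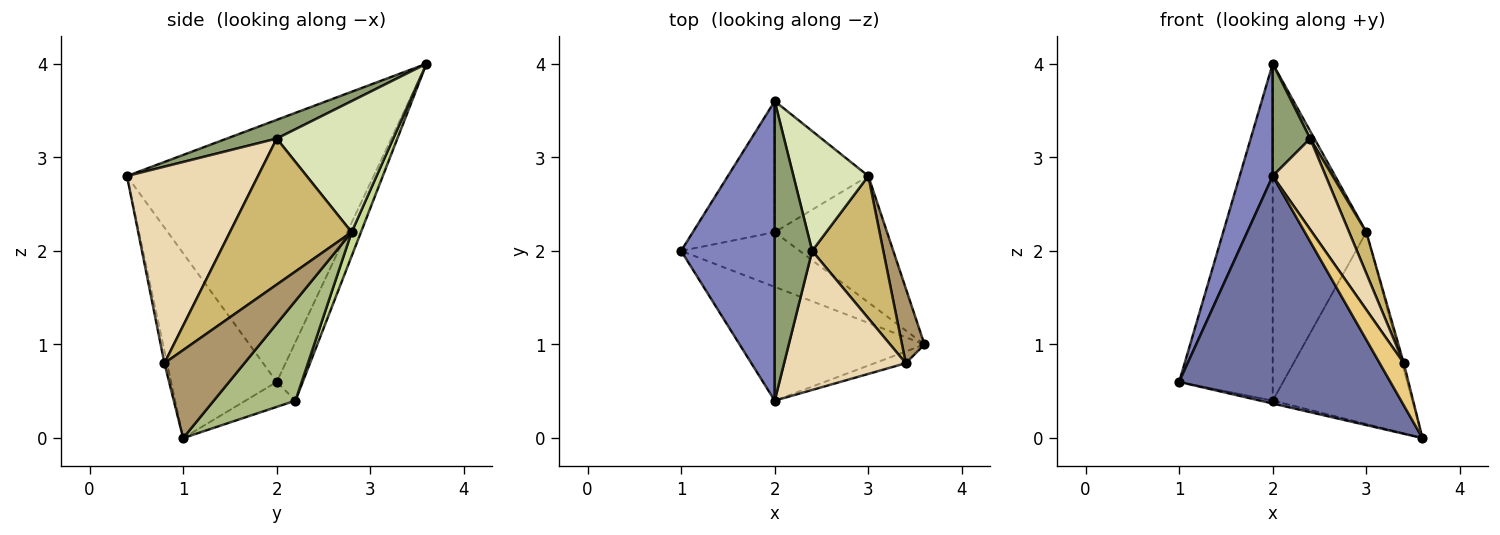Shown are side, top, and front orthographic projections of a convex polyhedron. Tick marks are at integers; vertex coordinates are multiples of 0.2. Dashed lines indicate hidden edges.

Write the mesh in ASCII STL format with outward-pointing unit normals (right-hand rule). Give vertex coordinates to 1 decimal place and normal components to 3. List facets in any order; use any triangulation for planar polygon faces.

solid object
 facet normal -0.408 -0.816 -0.408
  outer loop
   vertex 2.0 0.4 2.8
   vertex 1.0 2.0 0.6
   vertex 3.6 1.0 0.0
  endloop
 endfacet
 facet normal -0.934 -0.125 0.334
  outer loop
   vertex 2.0 0.4 2.8
   vertex 2.0 3.6 4.0
   vertex 1.0 2.0 0.6
  endloop
 endfacet
 facet normal -0.206 0.051 -0.977
  outer loop
   vertex 2.0 2.2 0.4
   vertex 3.6 1.0 0.0
   vertex 1.0 2.0 0.6
  endloop
 endfacet
 facet normal -0.251 0.902 -0.351
  outer loop
   vertex 2.0 2.2 0.4
   vertex 1.0 2.0 0.6
   vertex 2.0 3.6 4.0
  endloop
 endfacet
 facet normal 0.424 -0.318 0.848
  outer loop
   vertex 2.4 2.0 3.2
   vertex 2.0 3.6 4.0
   vertex 2.0 0.4 2.8
  endloop
 endfacet
 facet normal 0.439 0.750 -0.494
  outer loop
   vertex 3.0 2.8 2.2
   vertex 3.6 1.0 0.0
   vertex 2.0 2.2 0.4
  endloop
 endfacet
 facet normal 0.093 0.928 -0.361
  outer loop
   vertex 3.0 2.8 2.2
   vertex 2.0 2.2 0.4
   vertex 2.0 3.6 4.0
  endloop
 endfacet
 facet normal 0.868 -0.031 0.496
  outer loop
   vertex 3.0 2.8 2.2
   vertex 2.0 3.6 4.0
   vertex 2.4 2.0 3.2
  endloop
 endfacet
 facet normal 0.969 0.021 0.247
  outer loop
   vertex 3.4 0.8 0.8
   vertex 3.6 1.0 0.0
   vertex 3.0 2.8 2.2
  endloop
 endfacet
 facet normal 0.892 -0.126 0.434
  outer loop
   vertex 3.4 0.8 0.8
   vertex 3.0 2.8 2.2
   vertex 2.4 2.0 3.2
  endloop
 endfacet
 facet normal -0.106 -0.958 -0.266
  outer loop
   vertex 3.4 0.8 0.8
   vertex 2.0 0.4 2.8
   vertex 3.6 1.0 0.0
  endloop
 endfacet
 facet normal 0.804 -0.325 0.498
  outer loop
   vertex 3.4 0.8 0.8
   vertex 2.4 2.0 3.2
   vertex 2.0 0.4 2.8
  endloop
 endfacet
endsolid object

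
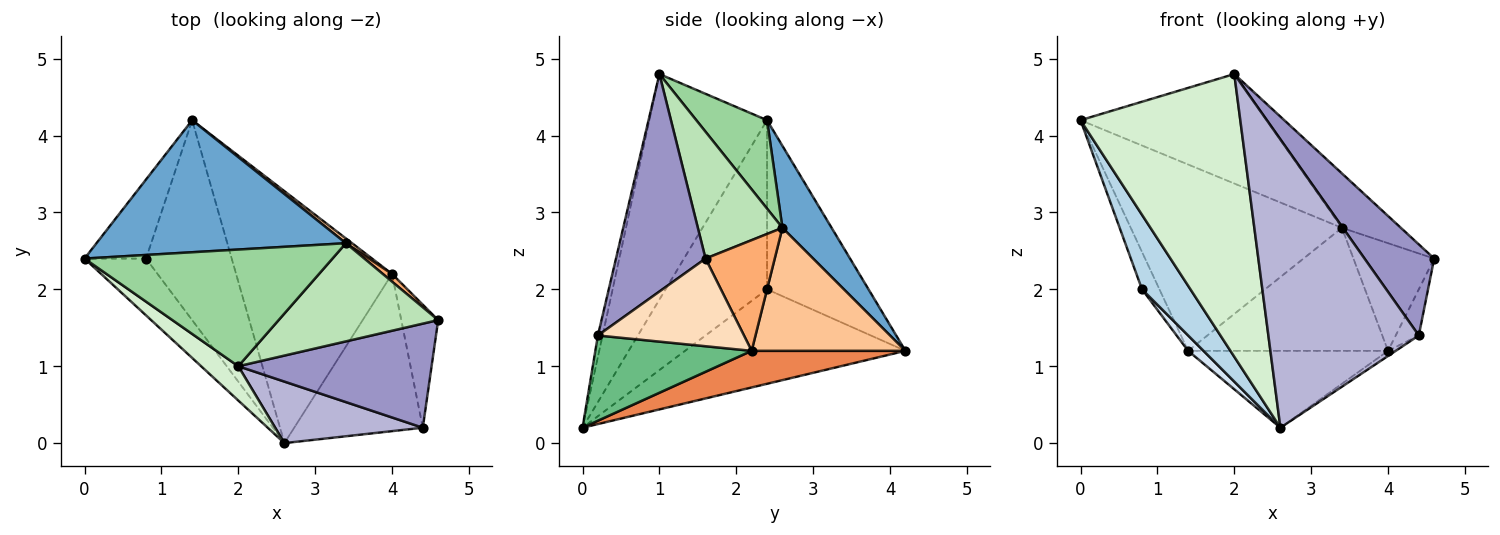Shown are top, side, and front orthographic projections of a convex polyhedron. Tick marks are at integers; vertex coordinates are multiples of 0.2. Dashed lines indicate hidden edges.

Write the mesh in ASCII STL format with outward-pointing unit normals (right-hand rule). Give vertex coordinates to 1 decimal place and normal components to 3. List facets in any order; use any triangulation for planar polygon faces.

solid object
 facet normal 0.187 0.802 0.568
  outer loop
   vertex 3.4 2.6 2.8
   vertex 1.4 4.2 1.2
   vertex 0.0 2.4 4.2
  endloop
 endfacet
 facet normal -0.928 0.159 -0.337
  outer loop
   vertex 0.8 2.4 2.0
   vertex 0.0 2.4 4.2
   vertex 1.4 4.2 1.2
  endloop
 endfacet
 facet normal -0.857 -0.409 -0.312
  outer loop
   vertex 0.8 2.4 2.0
   vertex 2.6 0.0 0.2
   vertex 0.0 2.4 4.2
  endloop
 endfacet
 facet normal -0.740 -0.052 -0.671
  outer loop
   vertex 0.8 2.4 2.0
   vertex 1.4 4.2 1.2
   vertex 2.6 0.0 0.2
  endloop
 endfacet
 facet normal 0.219 0.285 -0.933
  outer loop
   vertex 4.0 2.2 1.2
   vertex 2.6 0.0 0.2
   vertex 1.4 4.2 1.2
  endloop
 endfacet
 facet normal 0.650 0.758 0.054
  outer loop
   vertex 4.0 2.2 1.2
   vertex 3.4 2.6 2.8
   vertex 4.6 1.6 2.4
  endloop
 endfacet
 facet normal 0.609 0.792 0.030
  outer loop
   vertex 4.0 2.2 1.2
   vertex 1.4 4.2 1.2
   vertex 3.4 2.6 2.8
  endloop
 endfacet
 facet normal 0.912 0.144 -0.384
  outer loop
   vertex 4.4 0.2 1.4
   vertex 4.0 2.2 1.2
   vertex 4.6 1.6 2.4
  endloop
 endfacet
 facet normal 0.552 0.027 -0.833
  outer loop
   vertex 4.4 0.2 1.4
   vertex 2.6 0.0 0.2
   vertex 4.0 2.2 1.2
  endloop
 endfacet
 facet normal 0.252 0.662 0.706
  outer loop
   vertex 2.0 1.0 4.8
   vertex 3.4 2.6 2.8
   vertex 0.0 2.4 4.2
  endloop
 endfacet
 facet normal 0.571 0.398 0.718
  outer loop
   vertex 2.0 1.0 4.8
   vertex 4.6 1.6 2.4
   vertex 3.4 2.6 2.8
  endloop
 endfacet
 facet normal -0.590 -0.801 0.097
  outer loop
   vertex 2.0 1.0 4.8
   vertex 0.0 2.4 4.2
   vertex 2.6 0.0 0.2
  endloop
 endfacet
 facet normal 0.646 -0.503 0.574
  outer loop
   vertex 2.0 1.0 4.8
   vertex 4.4 0.2 1.4
   vertex 4.6 1.6 2.4
  endloop
 endfacet
 facet normal -0.030 -0.978 0.209
  outer loop
   vertex 2.0 1.0 4.8
   vertex 2.6 0.0 0.2
   vertex 4.4 0.2 1.4
  endloop
 endfacet
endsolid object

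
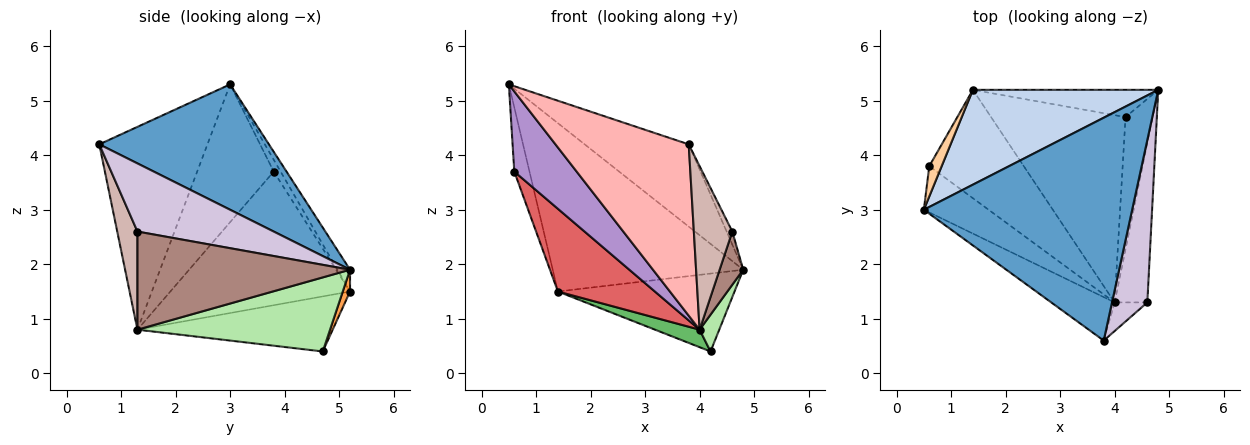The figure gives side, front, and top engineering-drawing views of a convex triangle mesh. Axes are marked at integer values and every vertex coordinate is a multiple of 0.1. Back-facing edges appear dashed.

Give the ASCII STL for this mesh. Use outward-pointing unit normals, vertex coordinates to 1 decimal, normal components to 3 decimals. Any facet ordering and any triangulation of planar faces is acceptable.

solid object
 facet normal 0.492 0.302 0.817
  outer loop
   vertex 3.8 0.6 4.2
   vertex 4.8 5.2 1.9
   vertex 0.5 3.0 5.3
  endloop
 endfacet
 facet normal -0.058 0.870 0.490
  outer loop
   vertex 1.4 5.2 1.5
   vertex 0.5 3.0 5.3
   vertex 4.8 5.2 1.9
  endloop
 endfacet
 facet normal 0.039 0.943 -0.330
  outer loop
   vertex 1.4 5.2 1.5
   vertex 4.8 5.2 1.9
   vertex 4.2 4.7 0.4
  endloop
 endfacet
 facet normal -0.379 0.837 0.395
  outer loop
   vertex 0.6 3.8 3.7
   vertex 0.5 3.0 5.3
   vertex 1.4 5.2 1.5
  endloop
 endfacet
 facet normal -0.378 -0.086 -0.922
  outer loop
   vertex 4.0 1.3 0.8
   vertex 1.4 5.2 1.5
   vertex 4.2 4.7 0.4
  endloop
 endfacet
 facet normal 0.935 -0.095 -0.342
  outer loop
   vertex 4.0 1.3 0.8
   vertex 4.2 4.7 0.4
   vertex 4.8 5.2 1.9
  endloop
 endfacet
 facet normal -0.747 -0.403 -0.528
  outer loop
   vertex 4.0 1.3 0.8
   vertex 0.6 3.8 3.7
   vertex 1.4 5.2 1.5
  endloop
 endfacet
 facet normal -0.618 -0.762 -0.193
  outer loop
   vertex 4.0 1.3 0.8
   vertex 3.8 0.6 4.2
   vertex 0.5 3.0 5.3
  endloop
 endfacet
 facet normal -0.728 -0.594 -0.342
  outer loop
   vertex 4.0 1.3 0.8
   vertex 0.5 3.0 5.3
   vertex 0.6 3.8 3.7
  endloop
 endfacet
 facet normal 0.887 0.037 0.460
  outer loop
   vertex 4.6 1.3 2.6
   vertex 4.8 5.2 1.9
   vertex 3.8 0.6 4.2
  endloop
 endfacet
 facet normal 0.943 -0.105 -0.314
  outer loop
   vertex 4.6 1.3 2.6
   vertex 4.0 1.3 0.8
   vertex 4.8 5.2 1.9
  endloop
 endfacet
 facet normal 0.459 -0.875 -0.153
  outer loop
   vertex 4.6 1.3 2.6
   vertex 3.8 0.6 4.2
   vertex 4.0 1.3 0.8
  endloop
 endfacet
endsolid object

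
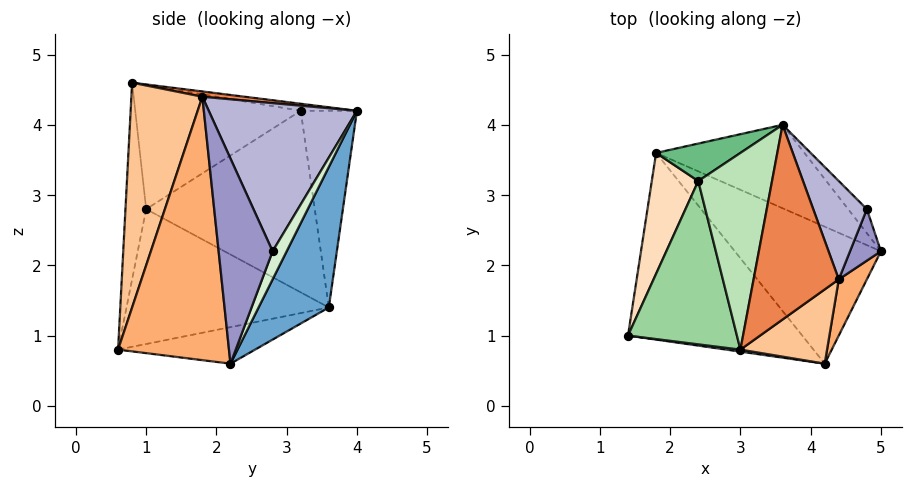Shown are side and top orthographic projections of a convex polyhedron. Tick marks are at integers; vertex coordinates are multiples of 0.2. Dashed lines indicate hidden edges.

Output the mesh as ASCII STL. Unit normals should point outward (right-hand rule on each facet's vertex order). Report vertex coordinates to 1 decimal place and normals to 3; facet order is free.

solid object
 facet normal 0.309 0.893 -0.326
  outer loop
   vertex 1.8 3.6 1.4
   vertex 3.6 4.0 4.2
   vertex 5.0 2.2 0.6
  endloop
 endfacet
 facet normal -0.135 -0.991 0.010
  outer loop
   vertex 4.2 0.6 0.8
   vertex 3.0 0.8 4.6
   vertex 1.4 1.0 2.8
  endloop
 endfacet
 facet normal -0.581 -0.315 -0.751
  outer loop
   vertex 4.2 0.6 0.8
   vertex 1.4 1.0 2.8
   vertex 1.8 3.6 1.4
  endloop
 endfacet
 facet normal -0.243 0.000 -0.970
  outer loop
   vertex 4.2 0.6 0.8
   vertex 1.8 3.6 1.4
   vertex 5.0 2.2 0.6
  endloop
 endfacet
 facet normal 0.061 0.112 0.992
  outer loop
   vertex 4.4 1.8 4.4
   vertex 3.6 4.0 4.2
   vertex 3.0 0.8 4.6
  endloop
 endfacet
 facet normal 0.895 -0.436 0.095
  outer loop
   vertex 4.4 1.8 4.4
   vertex 4.2 0.6 0.8
   vertex 5.0 2.2 0.6
  endloop
 endfacet
 facet normal 0.587 -0.777 0.226
  outer loop
   vertex 4.4 1.8 4.4
   vertex 3.0 0.8 4.6
   vertex 4.2 0.6 0.8
  endloop
 endfacet
 facet normal -0.932 0.272 0.239
  outer loop
   vertex 2.4 3.2 4.2
   vertex 1.8 3.6 1.4
   vertex 1.4 1.0 2.8
  endloop
 endfacet
 facet normal -0.540 0.809 0.231
  outer loop
   vertex 2.4 3.2 4.2
   vertex 3.6 4.0 4.2
   vertex 1.8 3.6 1.4
  endloop
 endfacet
 facet normal -0.749 -0.078 0.658
  outer loop
   vertex 2.4 3.2 4.2
   vertex 1.4 1.0 2.8
   vertex 3.0 0.8 4.6
  endloop
 endfacet
 facet normal -0.094 0.141 0.986
  outer loop
   vertex 2.4 3.2 4.2
   vertex 3.0 0.8 4.6
   vertex 3.6 4.0 4.2
  endloop
 endfacet
 facet normal 0.412 0.869 -0.274
  outer loop
   vertex 4.8 2.8 2.2
   vertex 5.0 2.2 0.6
   vertex 3.6 4.0 4.2
  endloop
 endfacet
 facet normal 0.987 -0.068 0.149
  outer loop
   vertex 4.8 2.8 2.2
   vertex 4.4 1.8 4.4
   vertex 5.0 2.2 0.6
  endloop
 endfacet
 facet normal 0.881 0.349 0.319
  outer loop
   vertex 4.8 2.8 2.2
   vertex 3.6 4.0 4.2
   vertex 4.4 1.8 4.4
  endloop
 endfacet
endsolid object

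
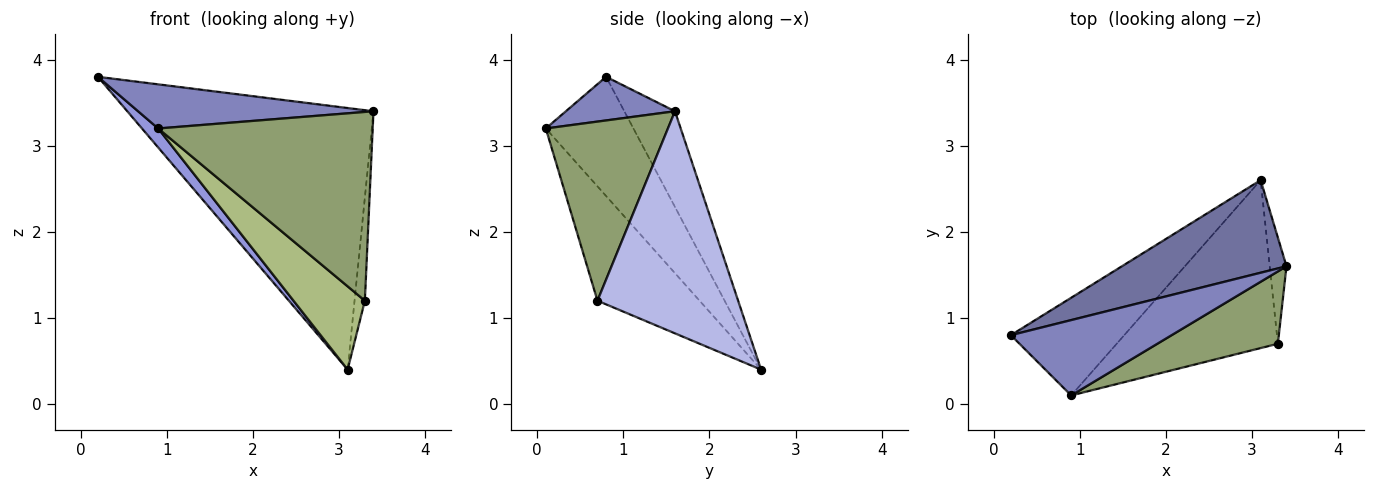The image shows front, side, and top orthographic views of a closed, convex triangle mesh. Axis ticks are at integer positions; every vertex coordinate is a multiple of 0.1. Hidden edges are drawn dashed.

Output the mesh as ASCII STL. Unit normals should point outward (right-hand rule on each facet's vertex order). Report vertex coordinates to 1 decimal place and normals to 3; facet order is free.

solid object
 facet normal -0.190 0.925 0.328
  outer loop
   vertex 3.1 2.6 0.4
   vertex 0.2 0.8 3.8
   vertex 3.4 1.6 3.4
  endloop
 endfacet
 facet normal 0.228 -0.492 0.840
  outer loop
   vertex 0.9 0.1 3.2
   vertex 3.4 1.6 3.4
   vertex 0.2 0.8 3.8
  endloop
 endfacet
 facet normal -0.718 -0.133 -0.683
  outer loop
   vertex 0.9 0.1 3.2
   vertex 0.2 0.8 3.8
   vertex 3.1 2.6 0.4
  endloop
 endfacet
 facet normal 0.994 0.073 -0.075
  outer loop
   vertex 3.3 0.7 1.2
   vertex 3.1 2.6 0.4
   vertex 3.4 1.6 3.4
  endloop
 endfacet
 facet normal 0.469 -0.825 0.316
  outer loop
   vertex 3.3 0.7 1.2
   vertex 3.4 1.6 3.4
   vertex 0.9 0.1 3.2
  endloop
 endfacet
 facet normal -0.536 -0.375 -0.756
  outer loop
   vertex 3.3 0.7 1.2
   vertex 0.9 0.1 3.2
   vertex 3.1 2.6 0.4
  endloop
 endfacet
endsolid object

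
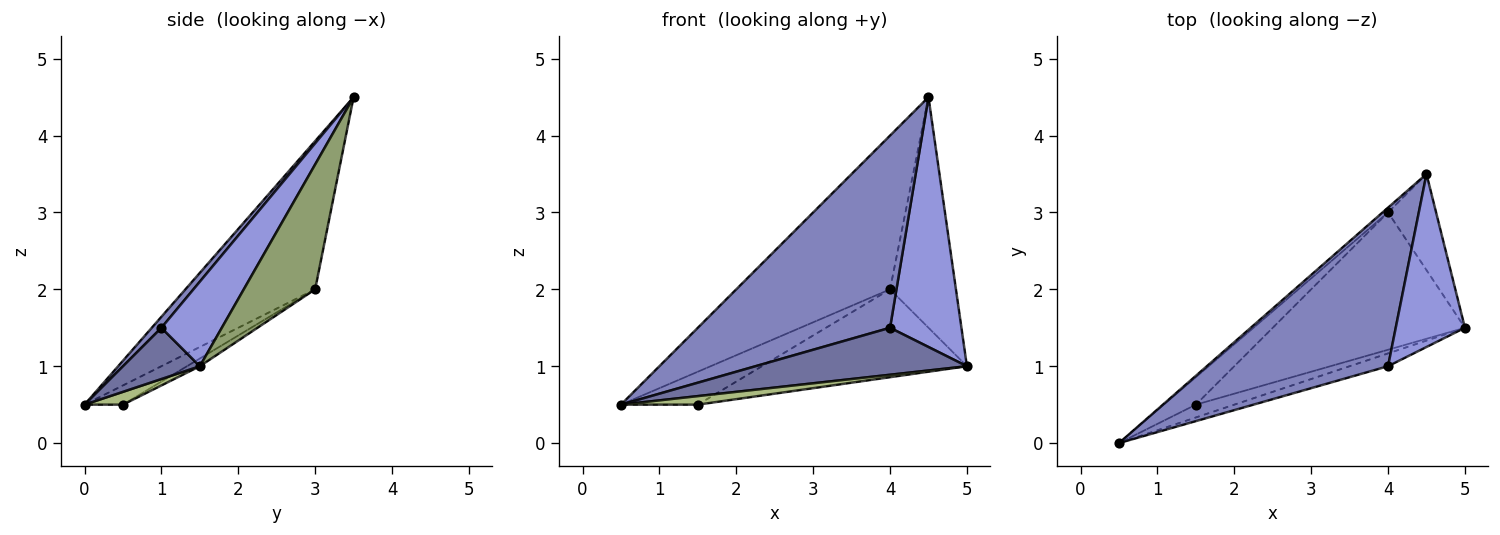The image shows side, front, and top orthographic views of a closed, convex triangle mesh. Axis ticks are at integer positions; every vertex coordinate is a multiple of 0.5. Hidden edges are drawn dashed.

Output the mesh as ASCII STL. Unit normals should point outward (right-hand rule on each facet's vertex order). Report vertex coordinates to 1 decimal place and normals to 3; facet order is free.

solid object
 facet normal 0.331 -0.910 -0.248
  outer loop
   vertex 4.0 1.0 1.5
   vertex 0.5 0.0 0.5
   vertex 5.0 1.5 1.0
  endloop
 endfacet
 facet normal 0.039 -0.771 0.636
  outer loop
   vertex 4.0 1.0 1.5
   vertex 4.5 3.5 4.5
   vertex 0.5 0.0 0.5
  endloop
 endfacet
 facet normal 0.571 -0.675 0.467
  outer loop
   vertex 4.0 1.0 1.5
   vertex 5.0 1.5 1.0
   vertex 4.5 3.5 4.5
  endloop
 endfacet
 facet normal -0.645 0.764 -0.024
  outer loop
   vertex 4.0 3.0 2.0
   vertex 0.5 0.0 0.5
   vertex 4.5 3.5 4.5
  endloop
 endfacet
 facet normal 0.707 0.653 -0.272
  outer loop
   vertex 4.0 3.0 2.0
   vertex 4.5 3.5 4.5
   vertex 5.0 1.5 1.0
  endloop
 endfacet
 facet normal 0.267 -0.535 -0.802
  outer loop
   vertex 1.5 0.5 0.5
   vertex 5.0 1.5 1.0
   vertex 0.5 0.0 0.5
  endloop
 endfacet
 facet normal -0.359 0.717 -0.598
  outer loop
   vertex 1.5 0.5 0.5
   vertex 0.5 0.0 0.5
   vertex 4.0 3.0 2.0
  endloop
 endfacet
 facet normal -0.034 0.539 -0.842
  outer loop
   vertex 1.5 0.5 0.5
   vertex 4.0 3.0 2.0
   vertex 5.0 1.5 1.0
  endloop
 endfacet
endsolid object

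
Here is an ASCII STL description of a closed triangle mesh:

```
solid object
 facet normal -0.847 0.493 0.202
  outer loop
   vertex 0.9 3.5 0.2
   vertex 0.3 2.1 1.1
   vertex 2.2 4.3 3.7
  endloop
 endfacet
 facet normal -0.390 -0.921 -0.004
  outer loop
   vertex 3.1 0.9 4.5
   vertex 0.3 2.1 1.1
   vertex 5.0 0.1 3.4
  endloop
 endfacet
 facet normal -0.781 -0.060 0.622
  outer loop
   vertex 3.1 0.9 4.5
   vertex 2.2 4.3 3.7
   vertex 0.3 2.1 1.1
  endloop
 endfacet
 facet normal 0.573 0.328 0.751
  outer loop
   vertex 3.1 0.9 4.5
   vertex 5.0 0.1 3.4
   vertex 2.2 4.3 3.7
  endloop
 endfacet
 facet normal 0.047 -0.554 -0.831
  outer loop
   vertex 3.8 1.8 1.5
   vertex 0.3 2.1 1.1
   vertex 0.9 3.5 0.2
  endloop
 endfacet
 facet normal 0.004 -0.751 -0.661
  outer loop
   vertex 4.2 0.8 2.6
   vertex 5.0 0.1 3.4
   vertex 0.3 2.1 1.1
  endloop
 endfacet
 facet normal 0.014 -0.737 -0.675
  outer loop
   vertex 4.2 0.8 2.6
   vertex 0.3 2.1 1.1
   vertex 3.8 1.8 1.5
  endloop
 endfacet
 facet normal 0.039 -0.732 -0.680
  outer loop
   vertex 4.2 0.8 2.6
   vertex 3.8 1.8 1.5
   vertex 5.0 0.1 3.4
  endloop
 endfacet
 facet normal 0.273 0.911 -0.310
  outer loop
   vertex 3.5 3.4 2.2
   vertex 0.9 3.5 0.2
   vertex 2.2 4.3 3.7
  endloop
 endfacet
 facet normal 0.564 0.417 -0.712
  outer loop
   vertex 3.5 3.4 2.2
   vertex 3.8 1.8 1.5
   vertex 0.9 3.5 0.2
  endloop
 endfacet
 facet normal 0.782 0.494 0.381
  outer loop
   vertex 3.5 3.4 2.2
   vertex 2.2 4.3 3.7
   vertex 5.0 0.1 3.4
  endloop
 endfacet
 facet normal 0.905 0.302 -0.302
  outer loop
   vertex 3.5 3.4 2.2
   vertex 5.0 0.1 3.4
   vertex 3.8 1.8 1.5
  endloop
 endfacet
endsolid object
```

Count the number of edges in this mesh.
18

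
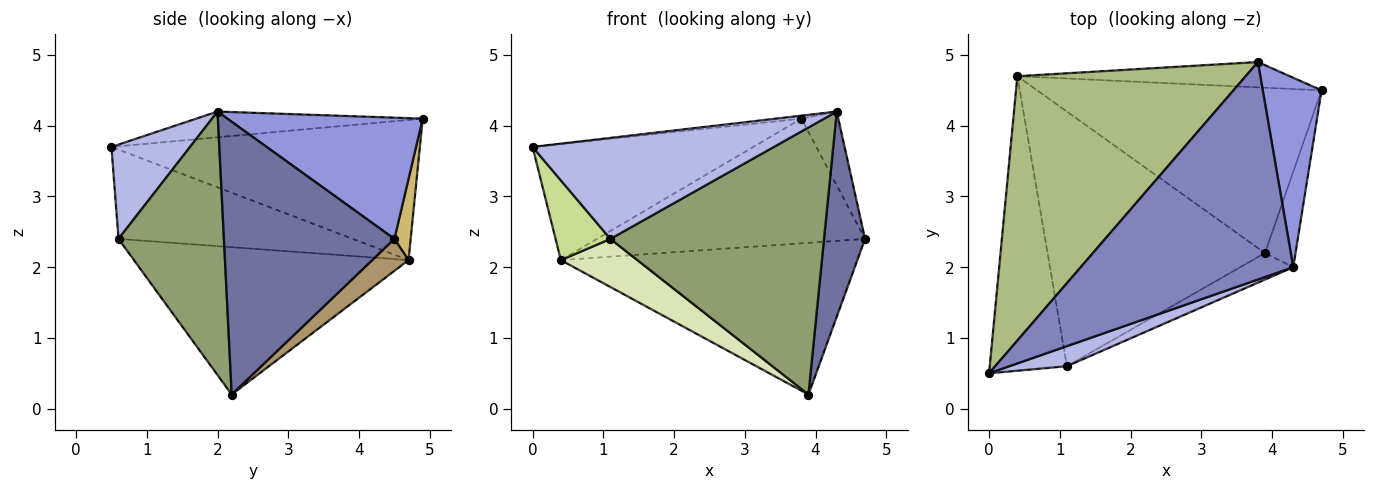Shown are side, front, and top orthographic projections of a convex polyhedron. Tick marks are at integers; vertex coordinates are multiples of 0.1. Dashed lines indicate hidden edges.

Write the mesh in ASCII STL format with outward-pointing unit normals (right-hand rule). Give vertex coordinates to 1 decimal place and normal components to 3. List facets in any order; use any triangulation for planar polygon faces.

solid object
 facet normal 0.967 -0.233 -0.108
  outer loop
   vertex 3.9 2.2 0.2
   vertex 4.7 4.5 2.4
   vertex 4.3 2.0 4.2
  endloop
 endfacet
 facet normal -0.120 0.014 0.993
  outer loop
   vertex 3.8 4.9 4.1
   vertex 0.0 0.5 3.7
   vertex 4.3 2.0 4.2
  endloop
 endfacet
 facet normal 0.887 0.168 0.430
  outer loop
   vertex 3.8 4.9 4.1
   vertex 4.3 2.0 4.2
   vertex 4.7 4.5 2.4
  endloop
 endfacet
 facet normal 0.304 -0.934 0.186
  outer loop
   vertex 1.1 0.6 2.4
   vertex 4.3 2.0 4.2
   vertex 0.0 0.5 3.7
  endloop
 endfacet
 facet normal 0.441 -0.893 -0.089
  outer loop
   vertex 1.1 0.6 2.4
   vertex 3.9 2.2 0.2
   vertex 4.3 2.0 4.2
  endloop
 endfacet
 facet normal -0.490 0.351 0.798
  outer loop
   vertex 0.4 4.7 2.1
   vertex 0.0 0.5 3.7
   vertex 3.8 4.9 4.1
  endloop
 endfacet
 facet normal -0.745 -0.174 -0.644
  outer loop
   vertex 0.4 4.7 2.1
   vertex 1.1 0.6 2.4
   vertex 0.0 0.5 3.7
  endloop
 endfacet
 facet normal -0.554 -0.154 -0.818
  outer loop
   vertex 0.4 4.7 2.1
   vertex 3.9 2.2 0.2
   vertex 1.1 0.6 2.4
  endloop
 endfacet
 facet normal 0.083 0.674 -0.734
  outer loop
   vertex 0.4 4.7 2.1
   vertex 4.7 4.5 2.4
   vertex 3.9 2.2 0.2
  endloop
 endfacet
 facet normal 0.059 0.978 -0.199
  outer loop
   vertex 0.4 4.7 2.1
   vertex 3.8 4.9 4.1
   vertex 4.7 4.5 2.4
  endloop
 endfacet
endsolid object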